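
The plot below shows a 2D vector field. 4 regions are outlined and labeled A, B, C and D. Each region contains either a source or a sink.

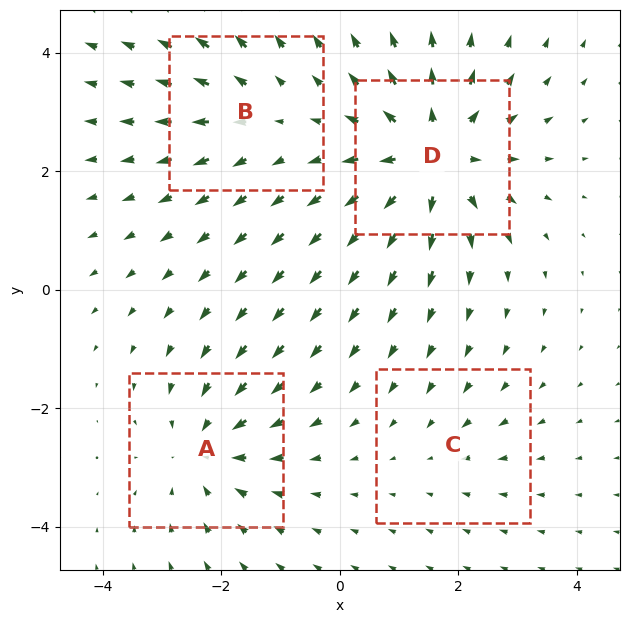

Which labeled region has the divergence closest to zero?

C

Divergence at each region's feature centre — A: about -4, B: about +3, C: about -2, D: about +7. Region C is closest to zero.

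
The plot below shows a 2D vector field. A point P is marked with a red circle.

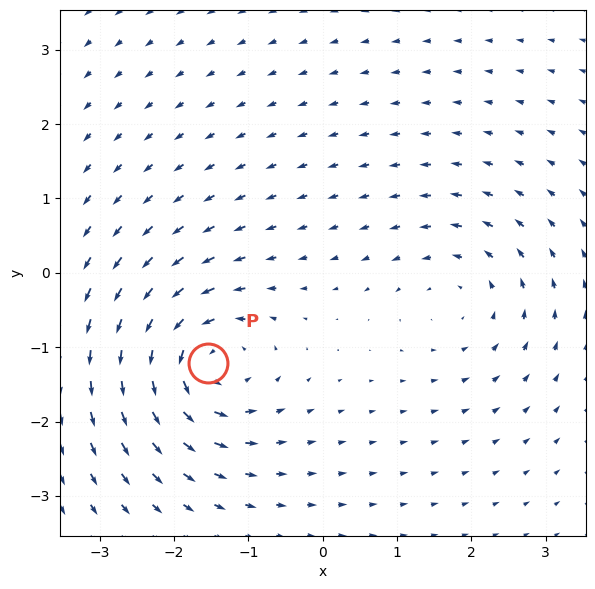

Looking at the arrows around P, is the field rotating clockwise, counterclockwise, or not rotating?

counterclockwise

Near P at (-1.5, -1.2) the arrows circulate counterclockwise. The curl (z-component) there is about +7; positive curl means counterclockwise rotation.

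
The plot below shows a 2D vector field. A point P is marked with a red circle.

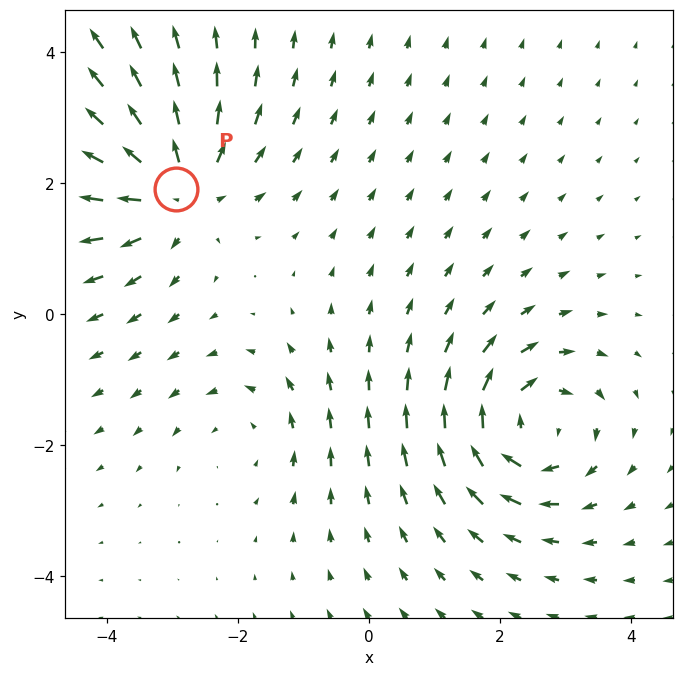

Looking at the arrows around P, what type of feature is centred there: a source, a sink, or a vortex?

At P (-2.9, 1.9) the arrows spread outward. Divergence about +5, curl ≈0 — positive divergence with near-zero curl is a source.

source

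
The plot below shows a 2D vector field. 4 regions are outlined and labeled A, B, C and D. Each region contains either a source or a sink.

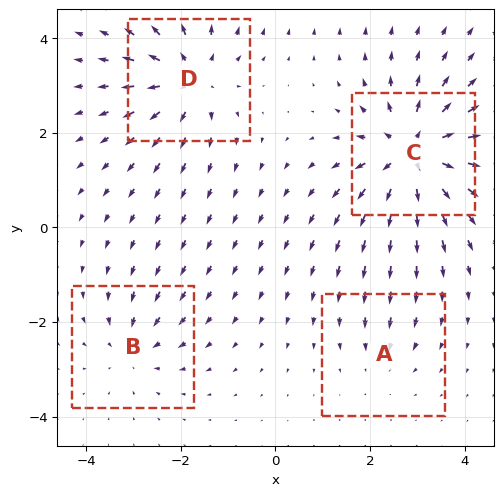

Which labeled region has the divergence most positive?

Divergence at each region's feature centre — A: about -2, B: about -4, C: about +7, D: about +5. Region C is most positive.

C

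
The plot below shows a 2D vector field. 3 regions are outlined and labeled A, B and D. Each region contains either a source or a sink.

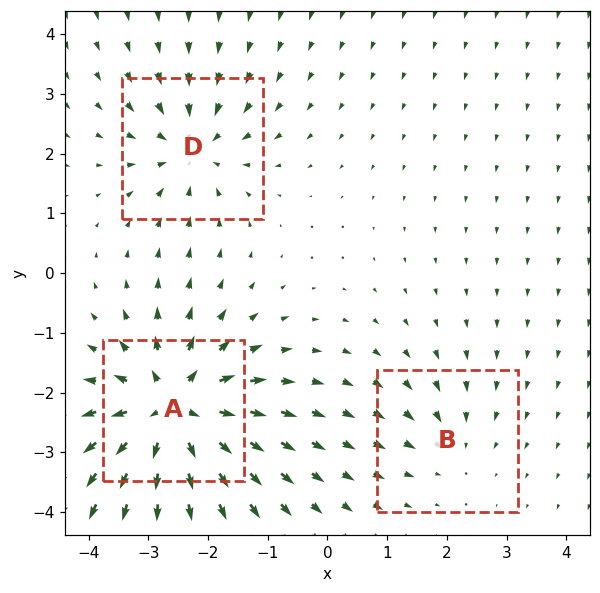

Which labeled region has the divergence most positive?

Divergence at each region's feature centre — A: about +6, B: about -2, D: about -4. Region A is most positive.

A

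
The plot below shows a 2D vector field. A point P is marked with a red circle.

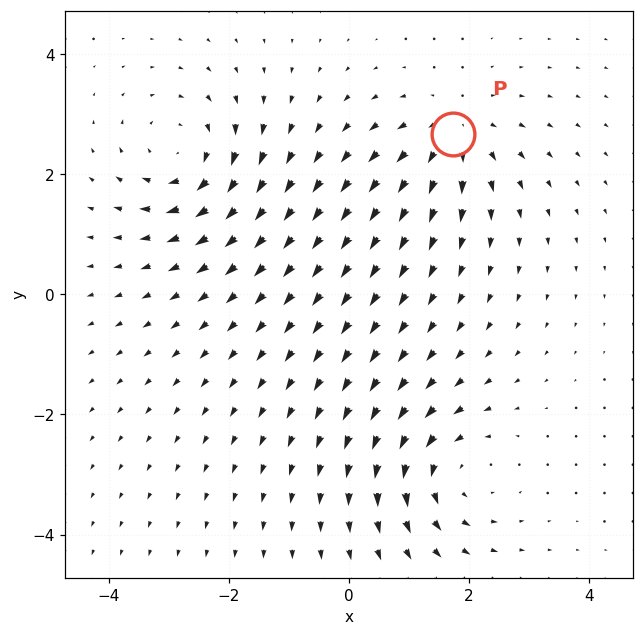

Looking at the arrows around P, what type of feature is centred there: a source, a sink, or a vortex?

source

At P (1.7, 2.7) the arrows spread outward. Divergence about +4, curl ≈0 — positive divergence with near-zero curl is a source.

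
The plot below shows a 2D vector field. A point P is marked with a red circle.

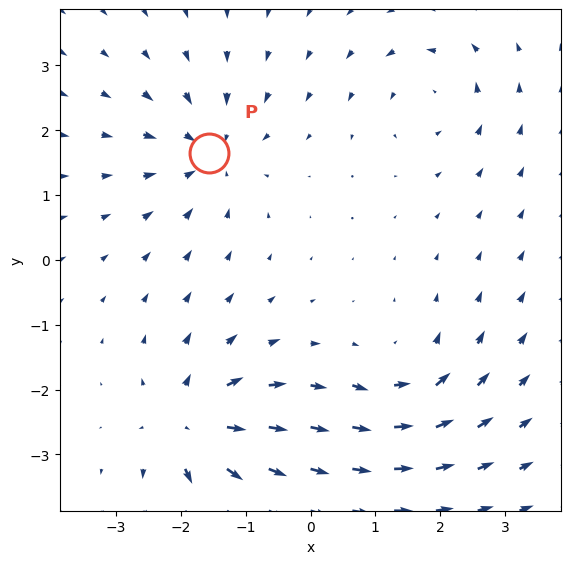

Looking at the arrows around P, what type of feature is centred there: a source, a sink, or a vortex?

sink

At P (-1.6, 1.7) the arrows converge inward. Divergence about -4, curl ≈0 — negative divergence with near-zero curl is a sink.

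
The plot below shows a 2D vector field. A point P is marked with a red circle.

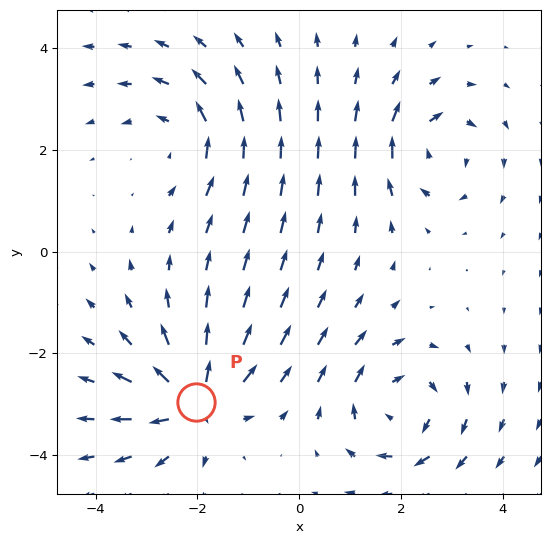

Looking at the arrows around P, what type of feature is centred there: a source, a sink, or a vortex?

At P (-2.0, -3.0) the arrows spread outward. Divergence about +6, curl ≈0 — positive divergence with near-zero curl is a source.

source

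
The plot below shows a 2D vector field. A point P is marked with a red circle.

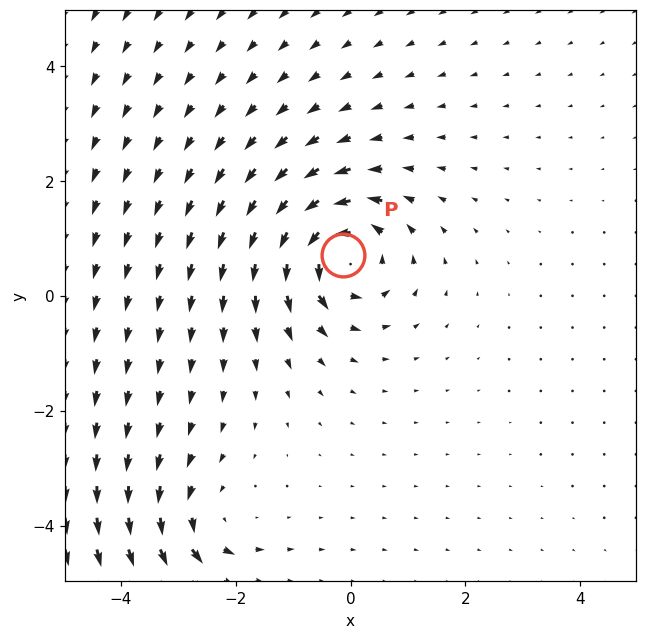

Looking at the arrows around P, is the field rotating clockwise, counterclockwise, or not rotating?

Near P at (-0.1, 0.7) the arrows circulate counterclockwise. The curl (z-component) there is about +7; positive curl means counterclockwise rotation.

counterclockwise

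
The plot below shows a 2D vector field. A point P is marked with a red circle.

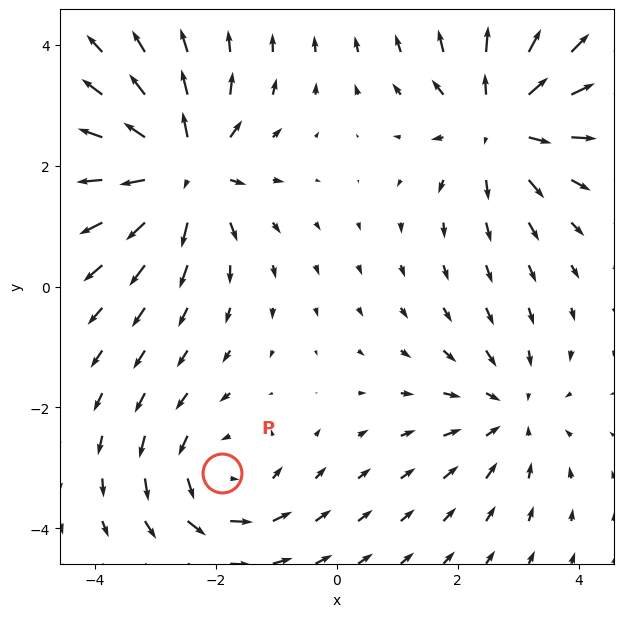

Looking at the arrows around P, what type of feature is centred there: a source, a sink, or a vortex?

vortex

At P (-1.9, -3.1) the arrows circulate counterclockwise. Divergence ≈0, curl about +3 — near-zero divergence with nonzero curl is a vortex.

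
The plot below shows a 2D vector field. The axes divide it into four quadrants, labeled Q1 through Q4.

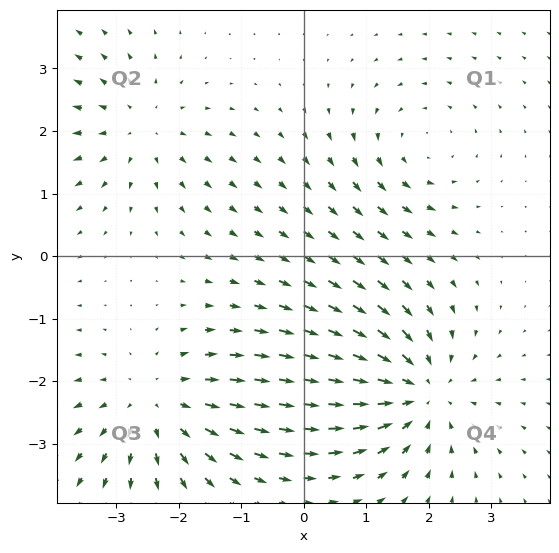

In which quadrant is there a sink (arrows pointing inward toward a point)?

The sink sits at approximately (1.8, -2.2), which lies in quadrant Q4. The divergence there is about -5, negative as expected for a sink.

Q4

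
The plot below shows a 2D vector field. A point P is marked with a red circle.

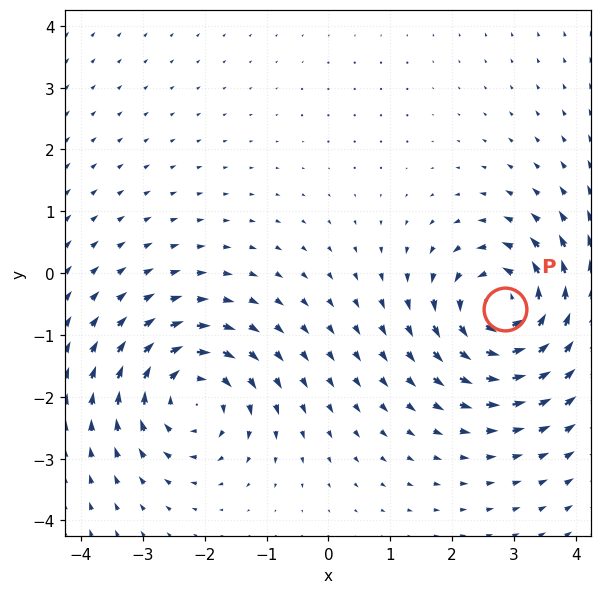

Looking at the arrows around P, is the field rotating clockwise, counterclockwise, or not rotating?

counterclockwise

Near P at (2.8, -0.6) the arrows circulate counterclockwise. The curl (z-component) there is about +5; positive curl means counterclockwise rotation.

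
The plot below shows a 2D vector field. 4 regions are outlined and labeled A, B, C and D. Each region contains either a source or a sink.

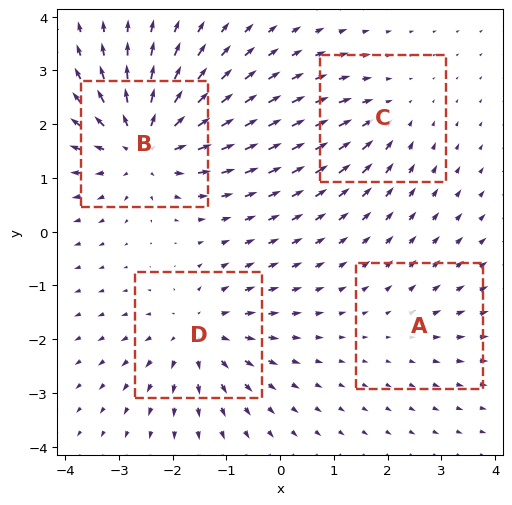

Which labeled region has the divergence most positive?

B

Divergence at each region's feature centre — A: about +2, B: about +7, C: about -3, D: about +5. Region B is most positive.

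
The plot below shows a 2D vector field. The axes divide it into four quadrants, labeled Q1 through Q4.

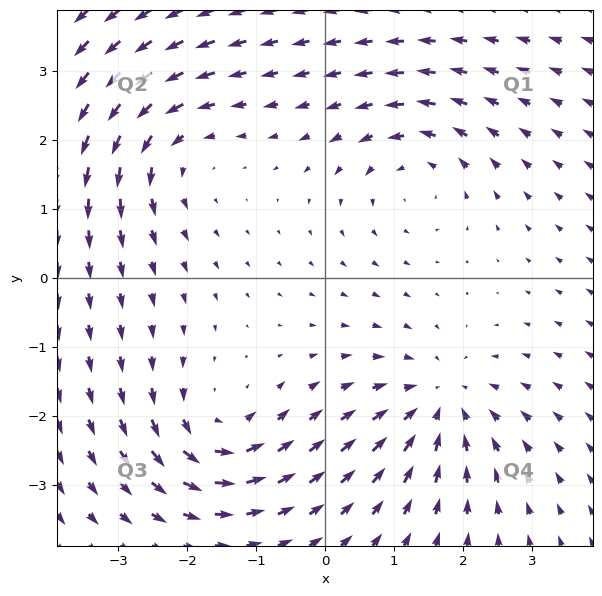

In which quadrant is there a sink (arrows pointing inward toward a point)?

Q4

The sink sits at approximately (1.7, -1.8), which lies in quadrant Q4. The divergence there is about -4, negative as expected for a sink.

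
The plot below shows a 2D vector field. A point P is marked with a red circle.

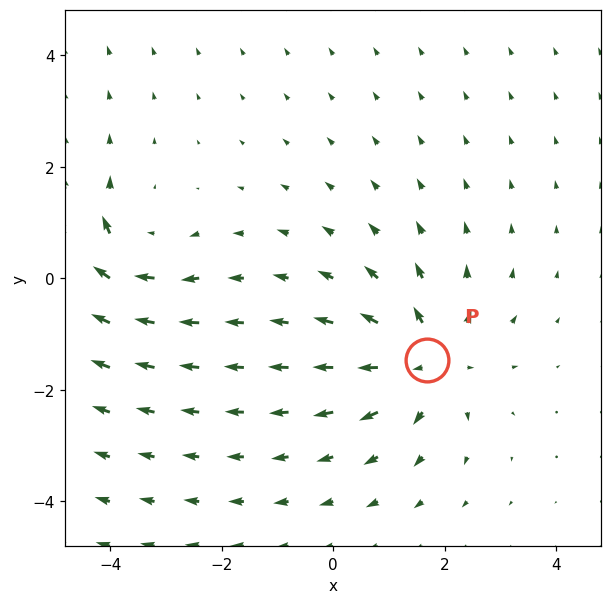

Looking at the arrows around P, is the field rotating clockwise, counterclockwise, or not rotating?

not rotating

Near P at (1.7, -1.5) the arrows show no circulation. The curl there is ≈0.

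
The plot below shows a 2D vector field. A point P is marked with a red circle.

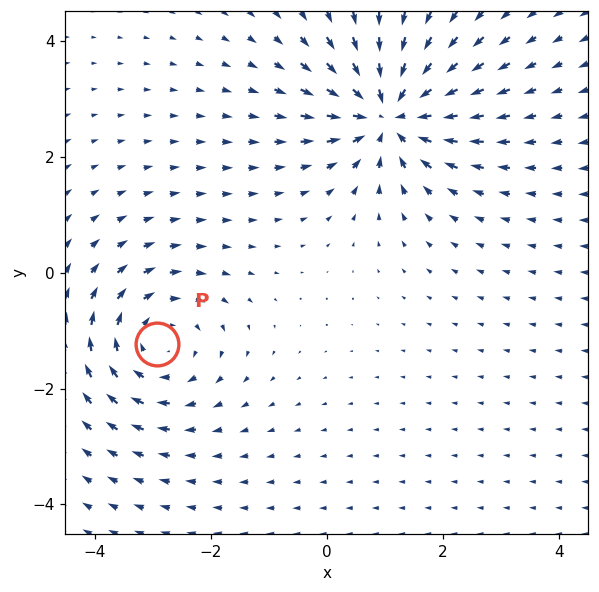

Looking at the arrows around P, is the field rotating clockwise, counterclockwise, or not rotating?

Near P at (-2.9, -1.2) the arrows circulate clockwise. The curl (z-component) there is about -2; negative curl means clockwise rotation.

clockwise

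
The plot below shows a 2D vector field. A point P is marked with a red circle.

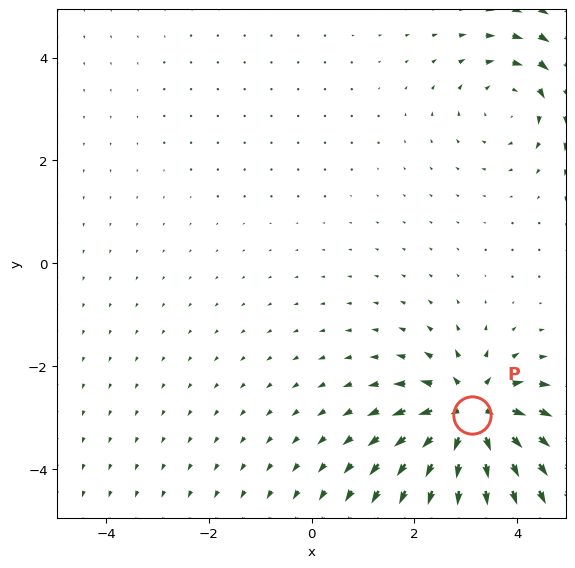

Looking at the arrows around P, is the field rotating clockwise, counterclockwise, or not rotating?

not rotating

Near P at (3.1, -3.0) the arrows show no circulation. The curl there is ≈0.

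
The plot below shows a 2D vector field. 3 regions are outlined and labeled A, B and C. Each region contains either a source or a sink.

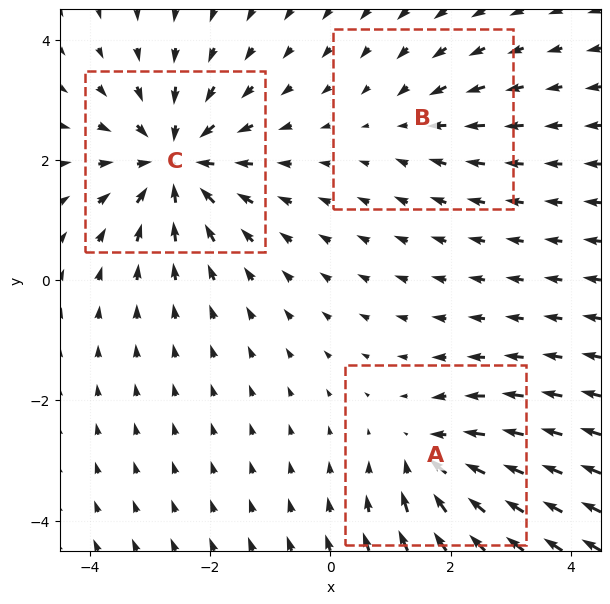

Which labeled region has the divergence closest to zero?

B

Divergence at each region's feature centre — A: about -3, B: about -2, C: about -5. Region B is closest to zero.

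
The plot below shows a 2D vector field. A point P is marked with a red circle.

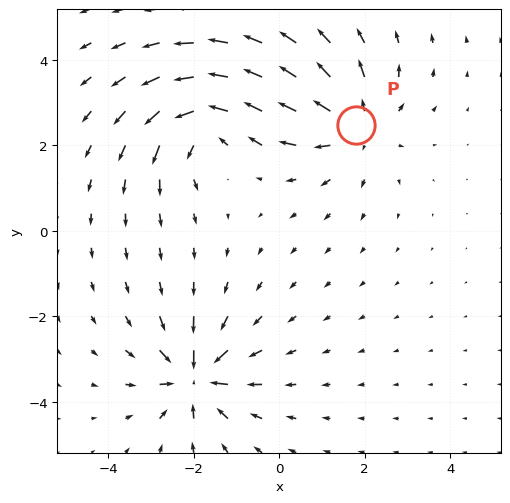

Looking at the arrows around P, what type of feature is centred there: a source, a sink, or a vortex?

source

At P (1.8, 2.5) the arrows spread outward. Divergence about +5, curl ≈0 — positive divergence with near-zero curl is a source.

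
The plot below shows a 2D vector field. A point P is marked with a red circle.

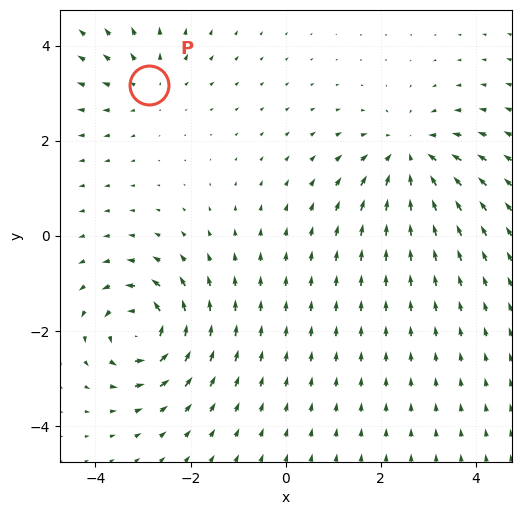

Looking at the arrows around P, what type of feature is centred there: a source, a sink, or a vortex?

source

At P (-2.9, 3.2) the arrows spread outward. Divergence about +3, curl ≈0 — positive divergence with near-zero curl is a source.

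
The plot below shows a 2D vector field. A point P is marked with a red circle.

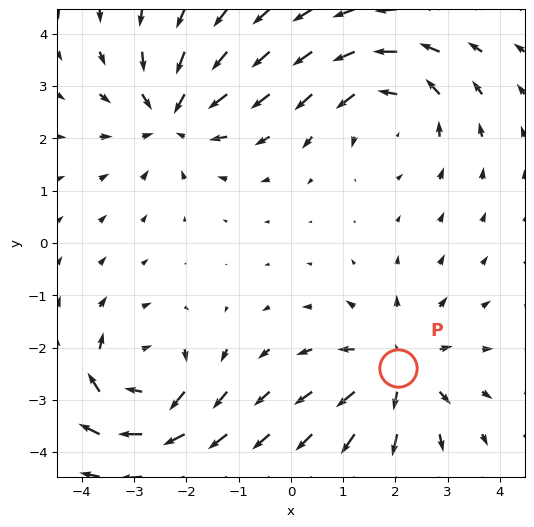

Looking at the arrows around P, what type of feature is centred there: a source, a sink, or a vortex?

source

At P (2.0, -2.4) the arrows spread outward. Divergence about +4, curl ≈0 — positive divergence with near-zero curl is a source.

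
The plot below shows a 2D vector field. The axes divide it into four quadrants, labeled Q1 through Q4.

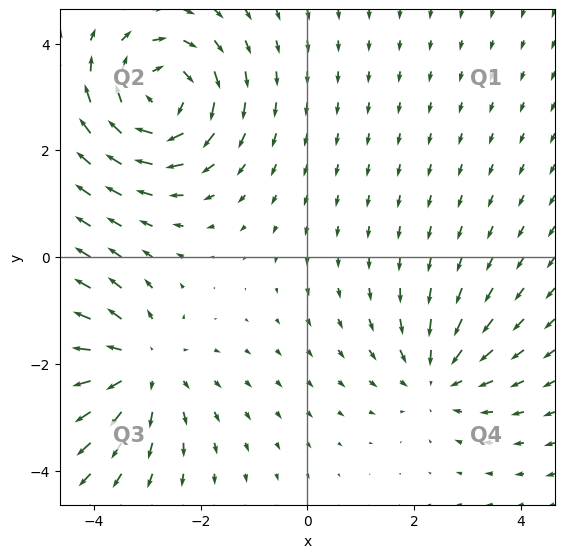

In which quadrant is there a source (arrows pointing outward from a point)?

The source sits at approximately (-3.2, -2.0), which lies in quadrant Q3. The divergence there is about +3, positive as expected for a source.

Q3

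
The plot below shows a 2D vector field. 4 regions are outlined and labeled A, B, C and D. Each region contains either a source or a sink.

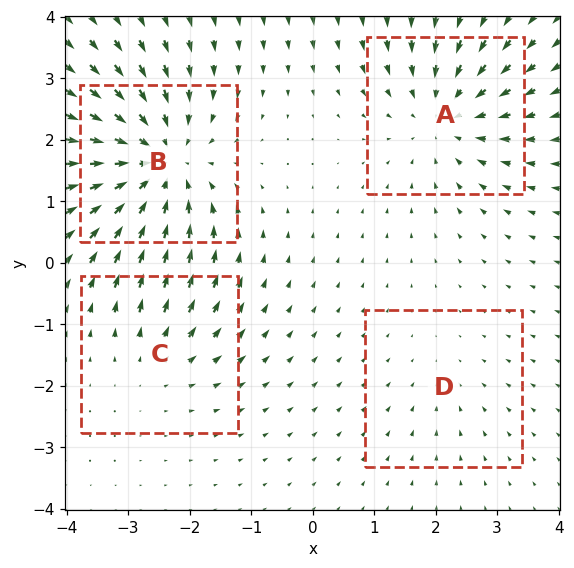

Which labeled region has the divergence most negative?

Divergence at each region's feature centre — A: about -5, B: about -6, C: about +3, D: about -2. Region B is most negative.

B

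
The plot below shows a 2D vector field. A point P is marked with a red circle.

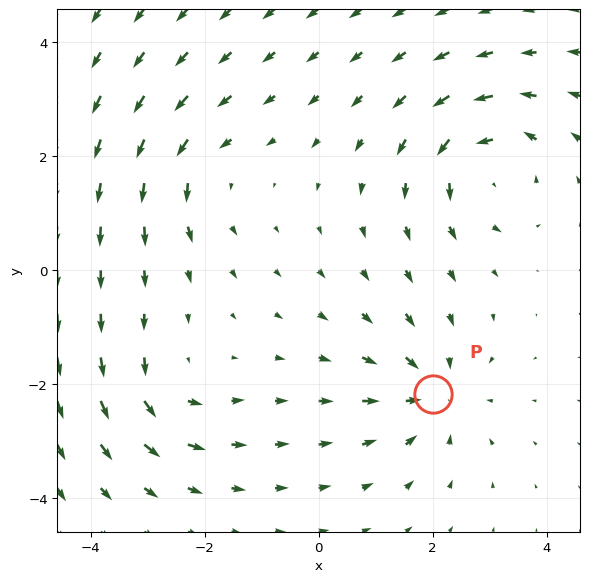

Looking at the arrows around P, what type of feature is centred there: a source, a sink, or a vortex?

At P (2.0, -2.2) the arrows converge inward. Divergence about -4, curl ≈0 — negative divergence with near-zero curl is a sink.

sink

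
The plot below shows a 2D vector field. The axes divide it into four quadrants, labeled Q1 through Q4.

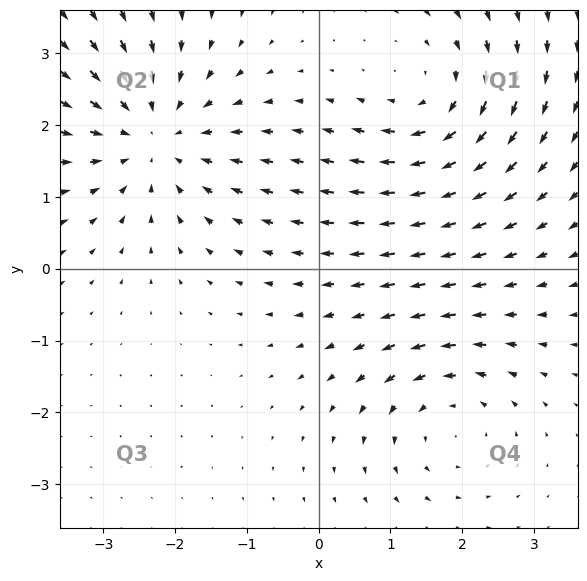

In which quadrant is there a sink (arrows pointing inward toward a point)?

The sink sits at approximately (-2.3, 1.8), which lies in quadrant Q2. The divergence there is about -4, negative as expected for a sink.

Q2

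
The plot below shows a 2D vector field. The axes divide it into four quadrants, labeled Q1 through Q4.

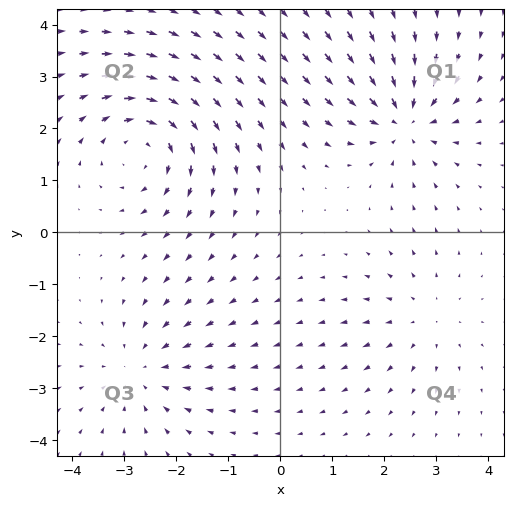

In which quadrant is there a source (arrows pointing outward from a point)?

The source sits at approximately (2.8, -1.6), which lies in quadrant Q4. The divergence there is about +2, positive as expected for a source.

Q4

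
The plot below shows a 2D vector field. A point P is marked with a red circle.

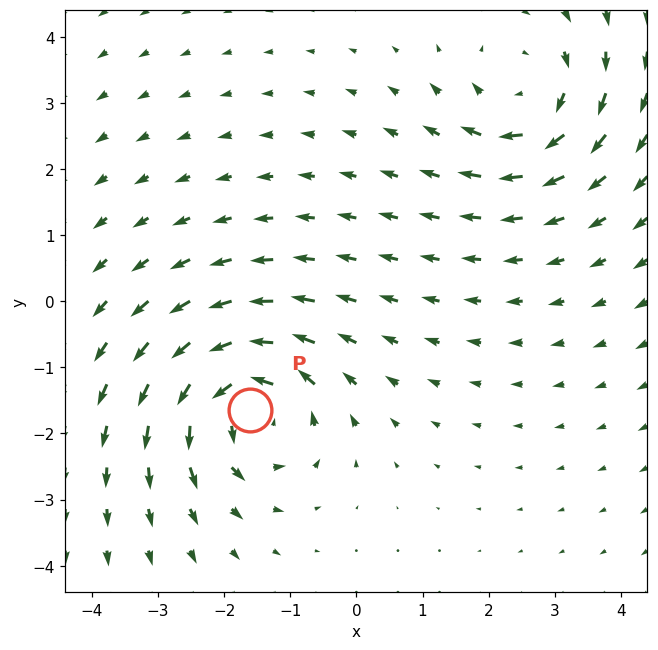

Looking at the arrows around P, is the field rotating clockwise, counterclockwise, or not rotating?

Near P at (-1.6, -1.6) the arrows circulate counterclockwise. The curl (z-component) there is about +4; positive curl means counterclockwise rotation.

counterclockwise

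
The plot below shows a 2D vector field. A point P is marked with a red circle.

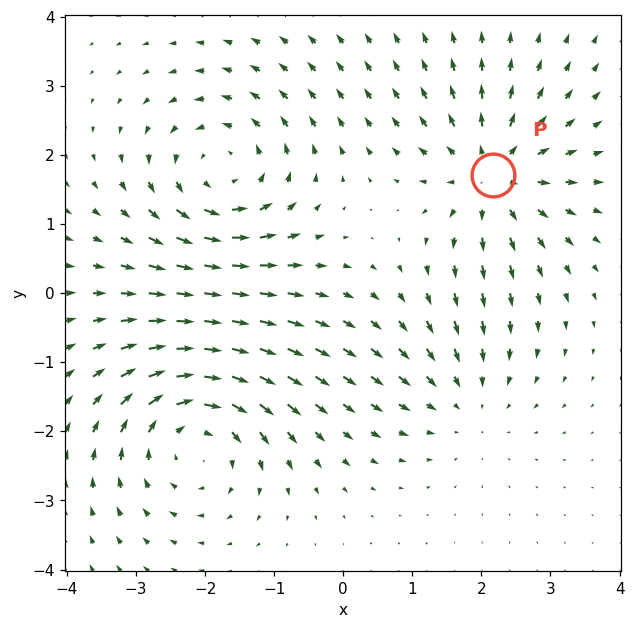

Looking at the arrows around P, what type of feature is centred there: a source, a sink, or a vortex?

At P (2.2, 1.7) the arrows spread outward. Divergence about +5, curl ≈0 — positive divergence with near-zero curl is a source.

source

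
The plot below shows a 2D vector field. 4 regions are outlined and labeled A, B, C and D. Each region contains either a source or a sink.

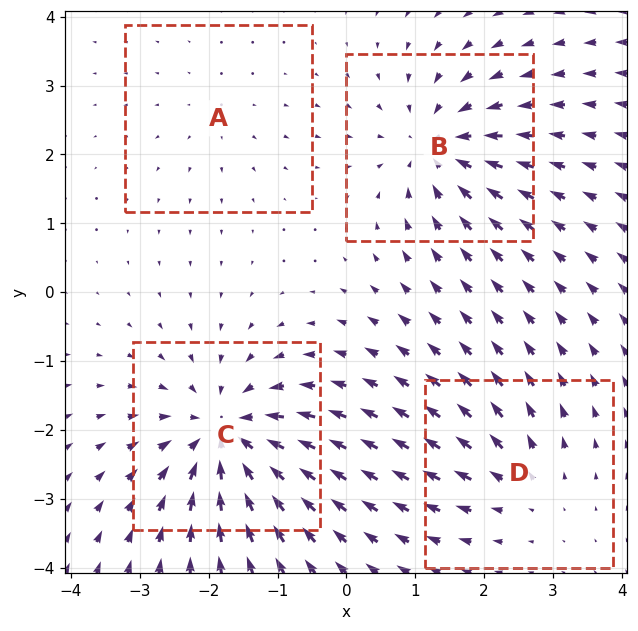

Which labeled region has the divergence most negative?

C

Divergence at each region's feature centre — A: about +2, B: about -6, C: about -7, D: about +4. Region C is most negative.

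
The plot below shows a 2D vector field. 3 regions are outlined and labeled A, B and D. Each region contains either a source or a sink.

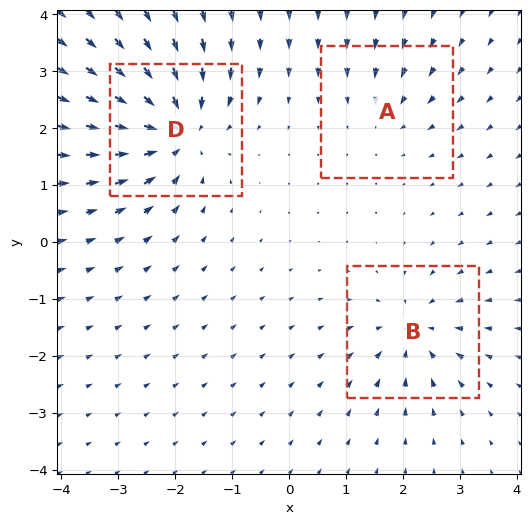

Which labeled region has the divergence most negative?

Divergence at each region's feature centre — A: about -2, B: about -4, D: about -6. Region D is most negative.

D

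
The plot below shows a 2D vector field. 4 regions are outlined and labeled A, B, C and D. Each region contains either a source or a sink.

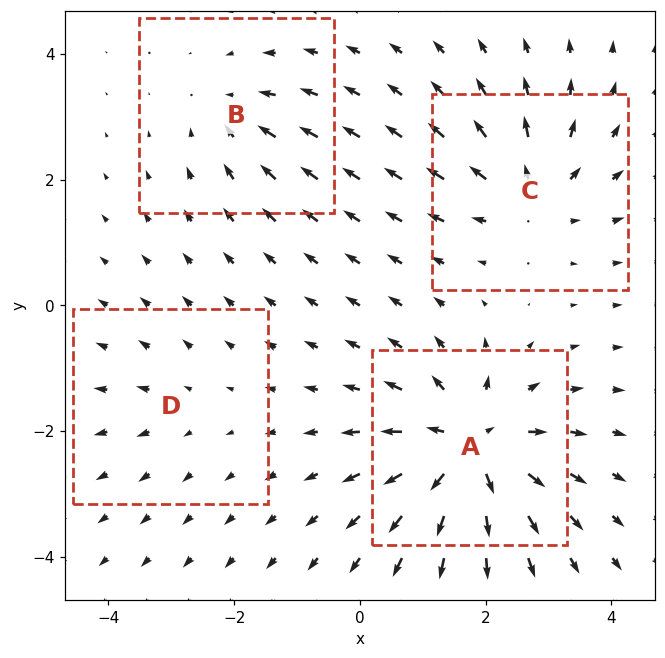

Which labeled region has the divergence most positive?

Divergence at each region's feature centre — A: about +9, B: about -4, C: about +5, D: about +2. Region A is most positive.

A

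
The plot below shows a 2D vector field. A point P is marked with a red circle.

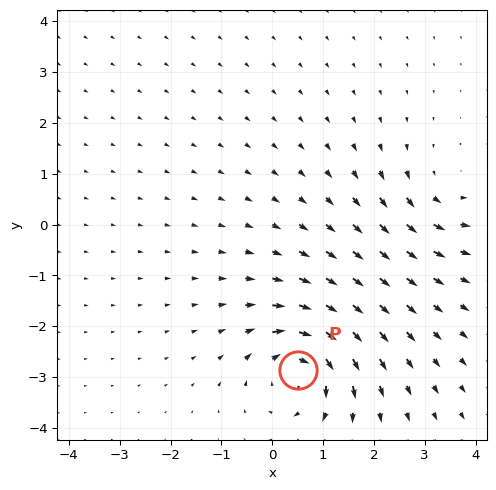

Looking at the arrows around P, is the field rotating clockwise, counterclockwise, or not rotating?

clockwise

Near P at (0.5, -2.9) the arrows circulate clockwise. The curl (z-component) there is about -6; negative curl means clockwise rotation.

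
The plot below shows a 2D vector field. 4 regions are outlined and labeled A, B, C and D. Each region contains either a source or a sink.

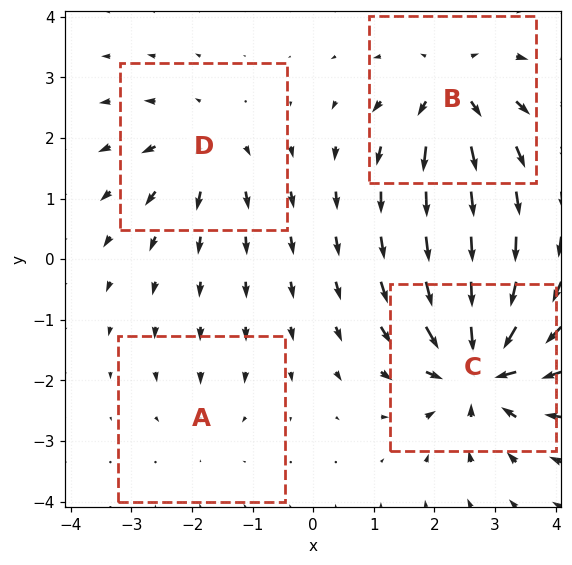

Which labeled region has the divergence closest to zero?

A

Divergence at each region's feature centre — A: about -2, B: about +6, C: about -9, D: about +4. Region A is closest to zero.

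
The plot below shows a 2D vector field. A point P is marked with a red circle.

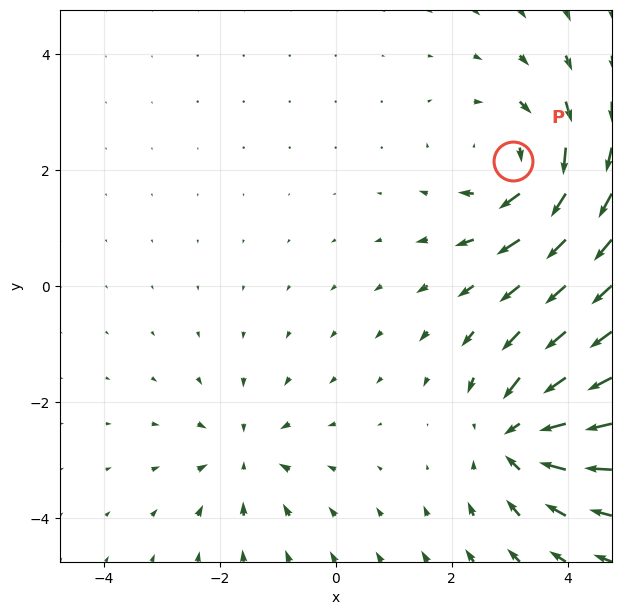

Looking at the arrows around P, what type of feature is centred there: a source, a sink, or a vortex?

vortex

At P (3.0, 2.1) the arrows circulate clockwise. Divergence ≈0, curl about -5 — near-zero divergence with nonzero curl is a vortex.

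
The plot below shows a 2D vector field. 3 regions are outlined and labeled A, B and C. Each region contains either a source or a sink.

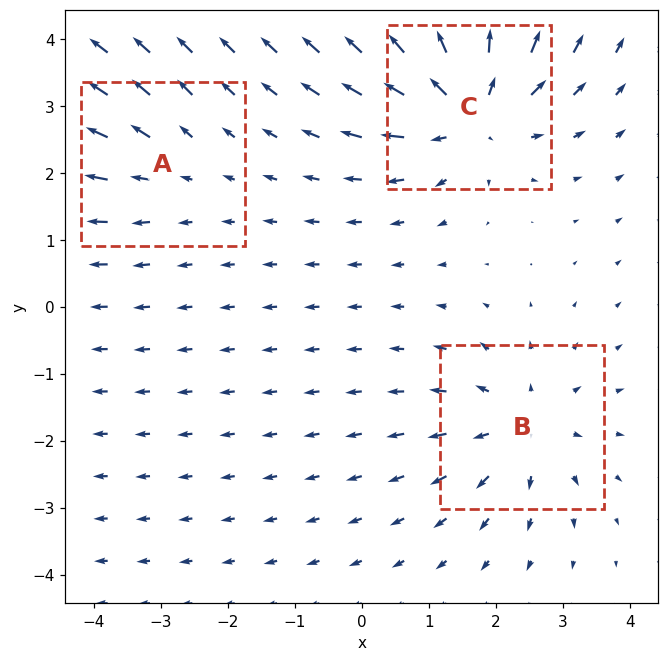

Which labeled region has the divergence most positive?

C

Divergence at each region's feature centre — A: about +2, B: about +4, C: about +6. Region C is most positive.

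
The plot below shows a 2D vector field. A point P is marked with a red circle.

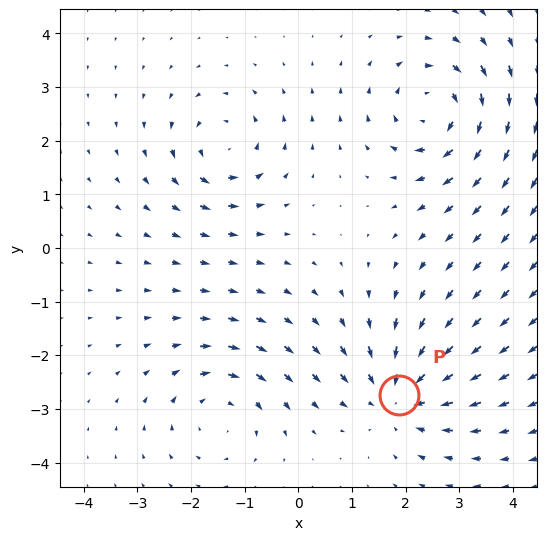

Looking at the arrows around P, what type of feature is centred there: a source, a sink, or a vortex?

sink

At P (1.9, -2.7) the arrows converge inward. Divergence about -4, curl ≈0 — negative divergence with near-zero curl is a sink.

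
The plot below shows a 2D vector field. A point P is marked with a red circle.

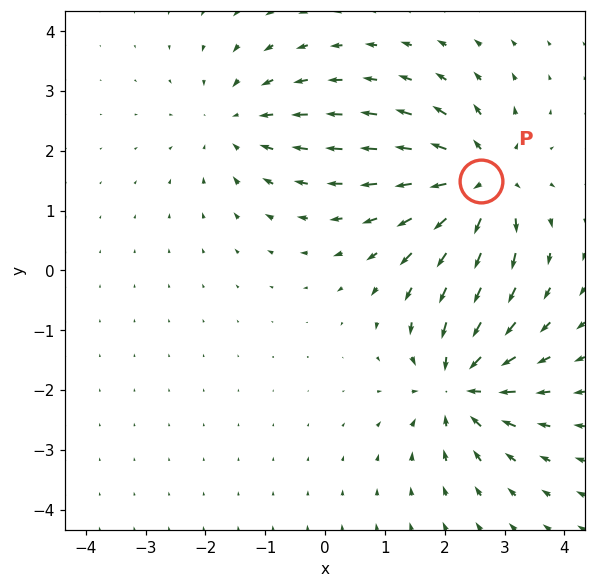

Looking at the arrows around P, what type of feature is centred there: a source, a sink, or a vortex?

At P (2.6, 1.5) the arrows spread outward. Divergence about +5, curl ≈0 — positive divergence with near-zero curl is a source.

source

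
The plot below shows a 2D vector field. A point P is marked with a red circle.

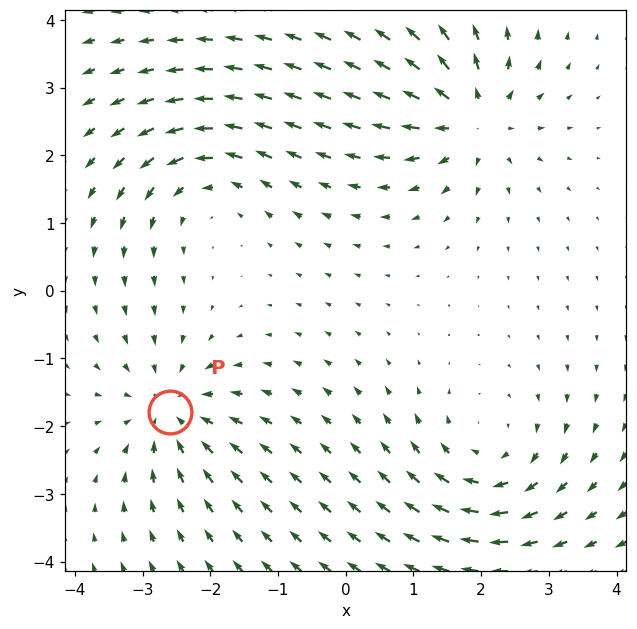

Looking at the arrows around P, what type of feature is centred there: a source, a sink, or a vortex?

sink

At P (-2.6, -1.8) the arrows converge inward. Divergence about -4, curl ≈0 — negative divergence with near-zero curl is a sink.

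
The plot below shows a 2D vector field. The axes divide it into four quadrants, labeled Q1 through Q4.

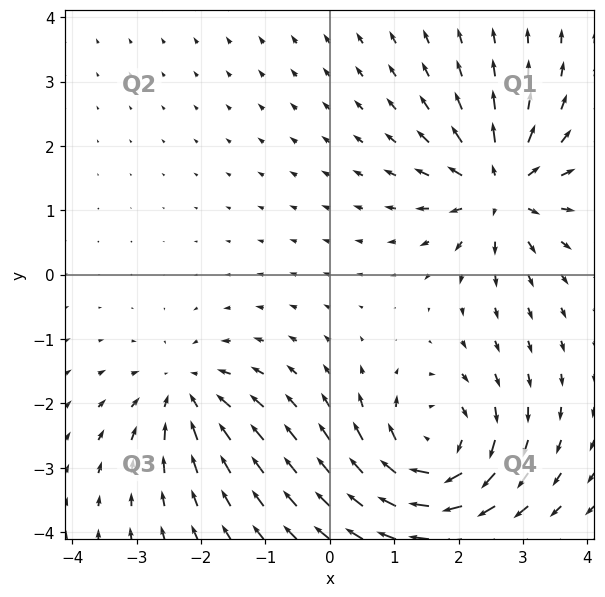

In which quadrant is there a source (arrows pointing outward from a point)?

The source sits at approximately (2.6, 1.3), which lies in quadrant Q1. The divergence there is about +5, positive as expected for a source.

Q1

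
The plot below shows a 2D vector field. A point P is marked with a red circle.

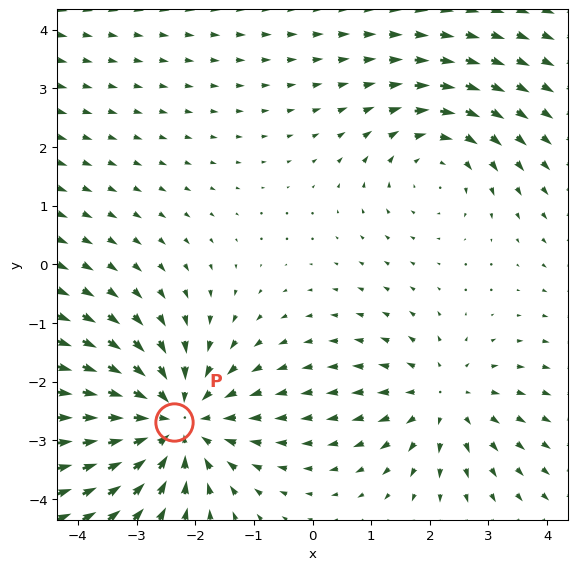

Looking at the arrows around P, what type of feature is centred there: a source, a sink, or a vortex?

sink

At P (-2.4, -2.7) the arrows converge inward. Divergence about -4, curl ≈0 — negative divergence with near-zero curl is a sink.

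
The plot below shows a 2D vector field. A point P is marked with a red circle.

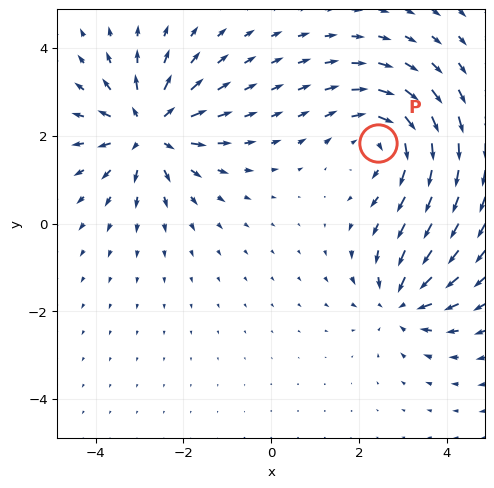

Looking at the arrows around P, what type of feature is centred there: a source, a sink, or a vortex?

vortex

At P (2.4, 1.8) the arrows circulate clockwise. Divergence ≈0, curl about -4 — near-zero divergence with nonzero curl is a vortex.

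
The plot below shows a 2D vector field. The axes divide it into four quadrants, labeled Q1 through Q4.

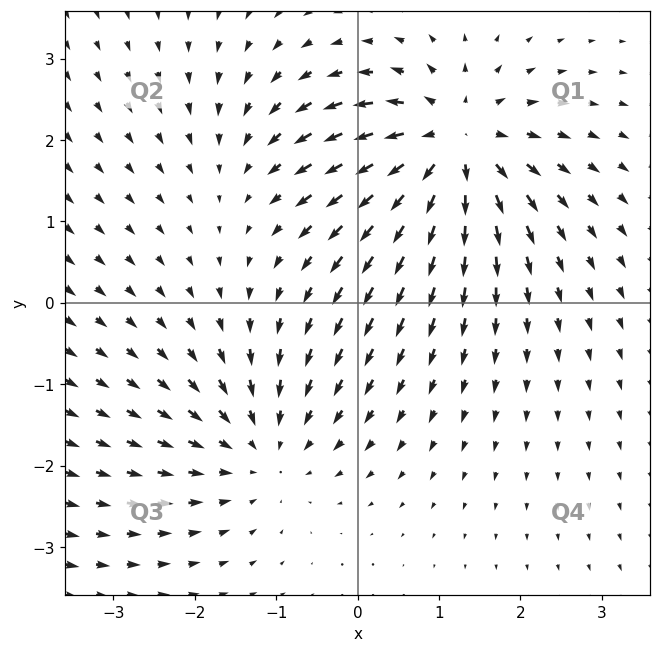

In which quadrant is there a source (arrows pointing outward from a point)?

Q1

The source sits at approximately (1.2, 1.9), which lies in quadrant Q1. The divergence there is about +6, positive as expected for a source.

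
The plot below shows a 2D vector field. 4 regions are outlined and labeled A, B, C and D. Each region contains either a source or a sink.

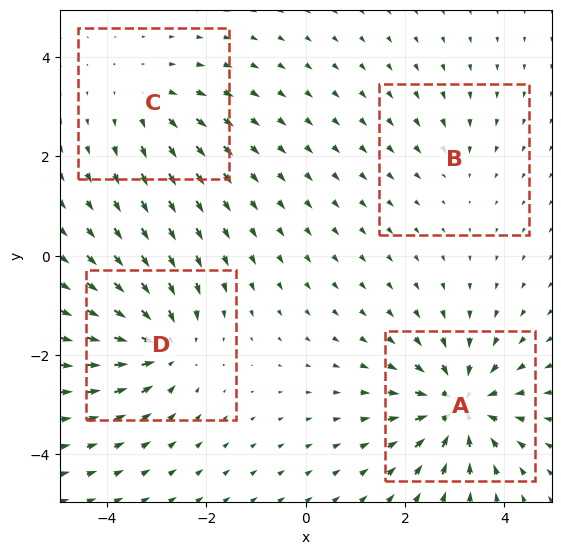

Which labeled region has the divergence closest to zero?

Divergence at each region's feature centre — A: about -7, B: about -2, C: about +3, D: about -5. Region B is closest to zero.

B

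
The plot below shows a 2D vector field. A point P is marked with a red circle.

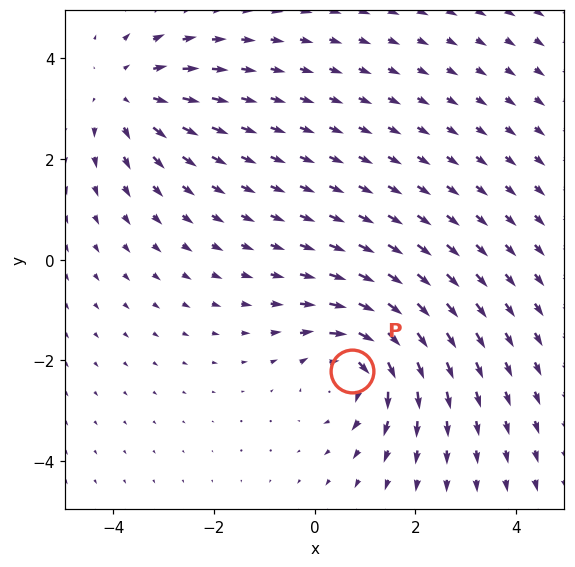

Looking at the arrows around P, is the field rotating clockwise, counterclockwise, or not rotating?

Near P at (0.7, -2.2) the arrows circulate clockwise. The curl (z-component) there is about -4; negative curl means clockwise rotation.

clockwise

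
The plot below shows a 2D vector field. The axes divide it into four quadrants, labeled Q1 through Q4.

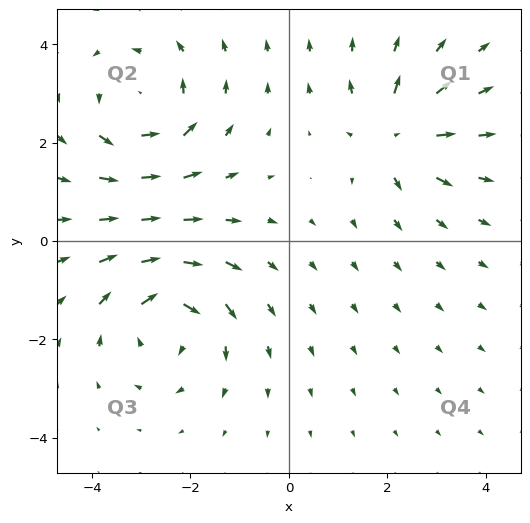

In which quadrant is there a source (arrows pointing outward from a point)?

Q1

The source sits at approximately (2.2, 2.1), which lies in quadrant Q1. The divergence there is about +4, positive as expected for a source.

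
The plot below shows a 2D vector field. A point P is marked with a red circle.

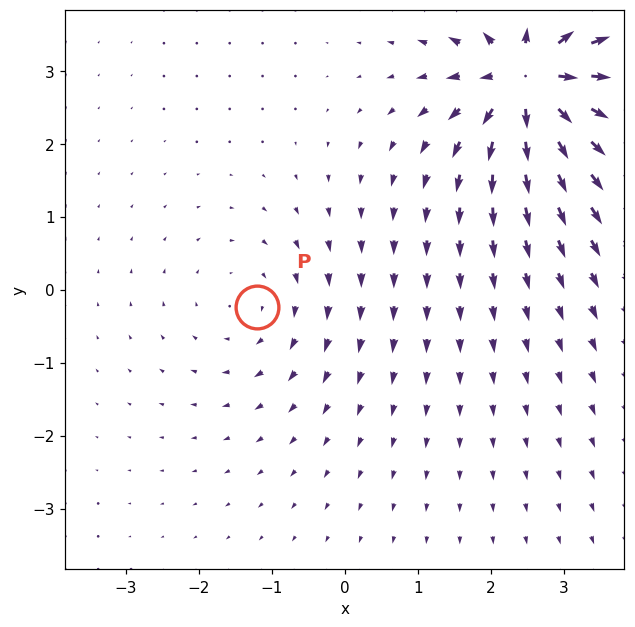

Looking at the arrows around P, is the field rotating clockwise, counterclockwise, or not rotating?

clockwise

Near P at (-1.2, -0.2) the arrows circulate clockwise. The curl (z-component) there is about -2; negative curl means clockwise rotation.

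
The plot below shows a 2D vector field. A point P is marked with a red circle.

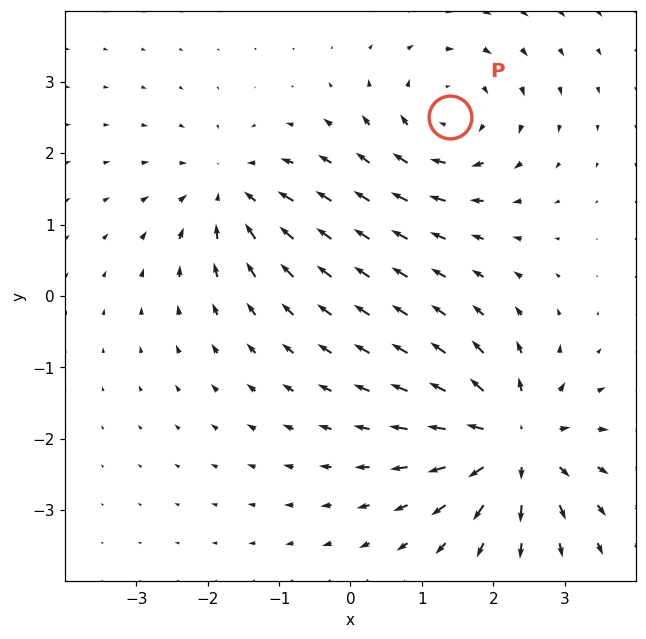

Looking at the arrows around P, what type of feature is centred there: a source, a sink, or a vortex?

At P (1.4, 2.5) the arrows circulate clockwise. Divergence ≈0, curl about -4 — near-zero divergence with nonzero curl is a vortex.

vortex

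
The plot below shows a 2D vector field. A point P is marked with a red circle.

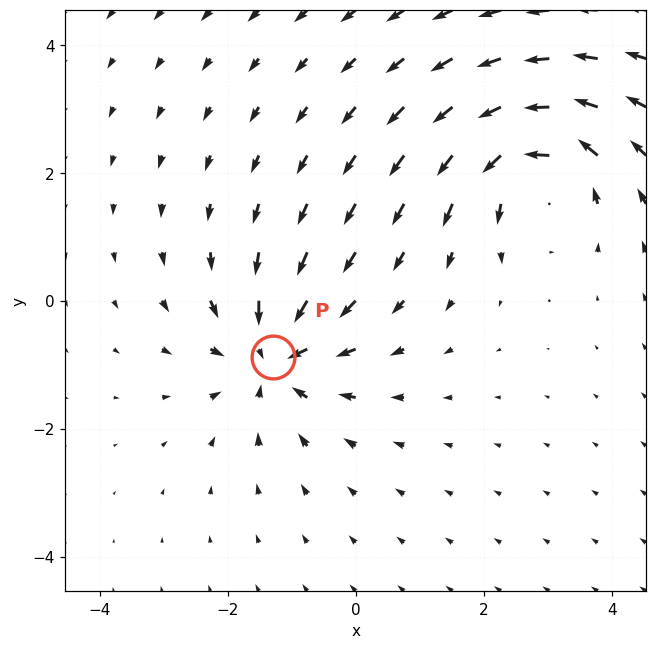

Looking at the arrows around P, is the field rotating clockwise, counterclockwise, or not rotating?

not rotating

Near P at (-1.3, -0.9) the arrows show no circulation. The curl there is ≈0.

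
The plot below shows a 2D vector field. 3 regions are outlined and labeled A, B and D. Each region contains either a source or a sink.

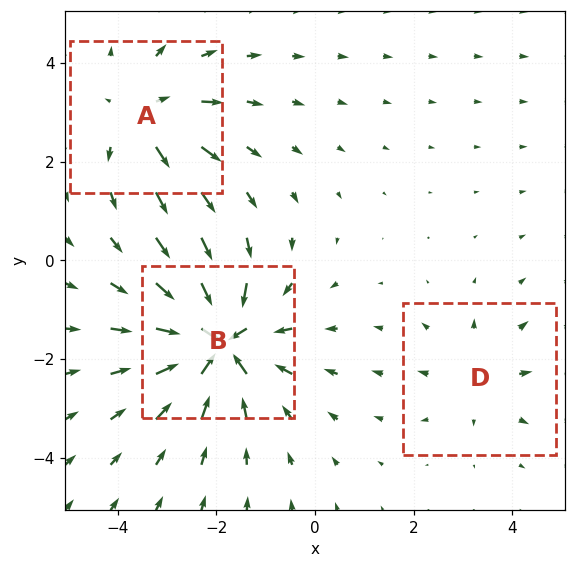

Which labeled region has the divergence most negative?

B

Divergence at each region's feature centre — A: about +3, B: about -6, D: about +2. Region B is most negative.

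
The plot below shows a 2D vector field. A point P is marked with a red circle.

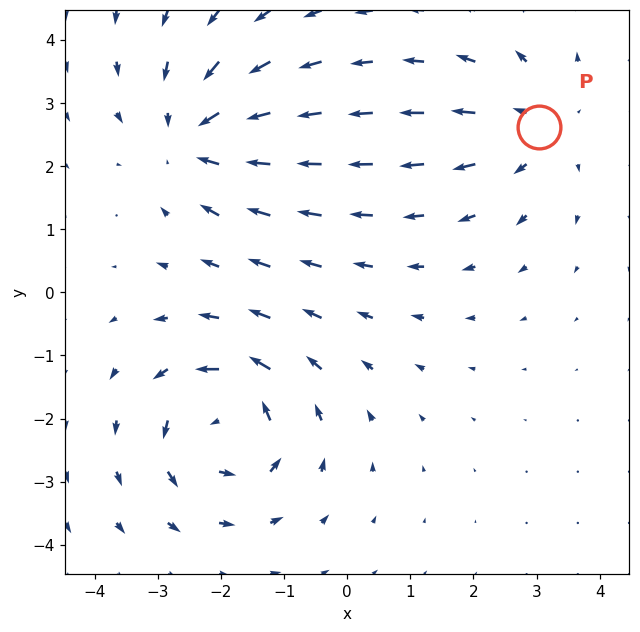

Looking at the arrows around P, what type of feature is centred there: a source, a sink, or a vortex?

At P (3.0, 2.6) the arrows spread outward. Divergence about +3, curl ≈0 — positive divergence with near-zero curl is a source.

source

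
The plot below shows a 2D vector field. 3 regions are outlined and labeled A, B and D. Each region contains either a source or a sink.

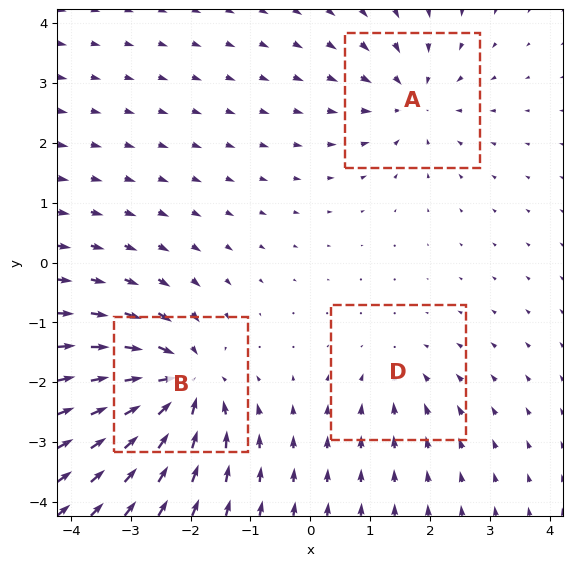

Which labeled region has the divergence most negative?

Divergence at each region's feature centre — A: about -3, B: about -5, D: about -2. Region B is most negative.

B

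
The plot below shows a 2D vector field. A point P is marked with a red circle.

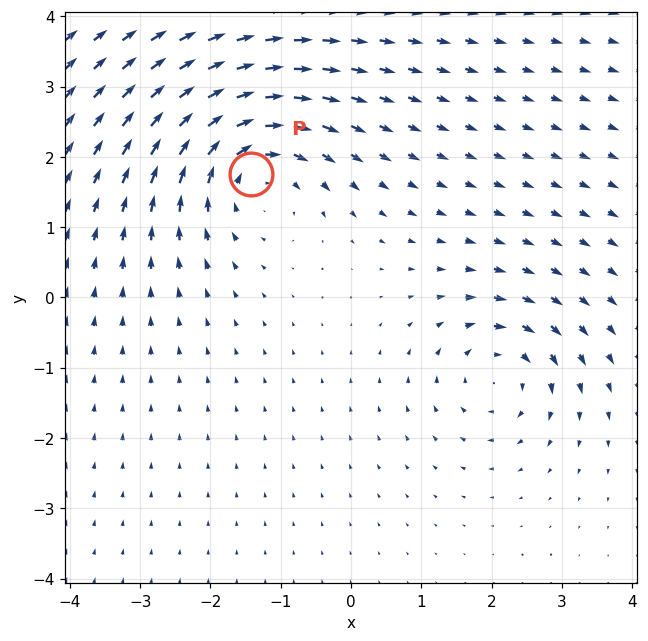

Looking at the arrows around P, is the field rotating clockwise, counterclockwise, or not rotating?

clockwise

Near P at (-1.4, 1.8) the arrows circulate clockwise. The curl (z-component) there is about -5; negative curl means clockwise rotation.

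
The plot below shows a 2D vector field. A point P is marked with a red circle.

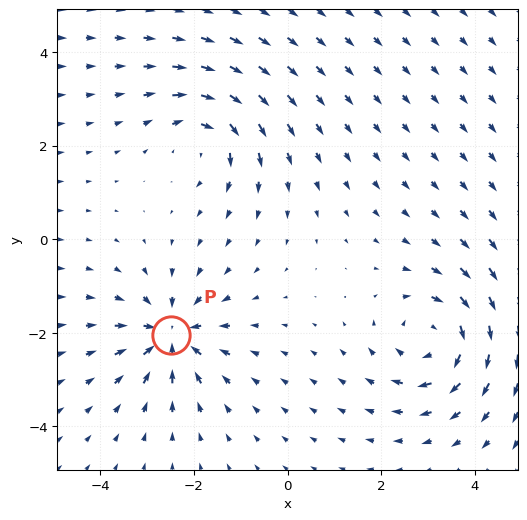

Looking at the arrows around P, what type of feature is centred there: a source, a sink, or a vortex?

At P (-2.5, -2.0) the arrows converge inward. Divergence about -4, curl ≈0 — negative divergence with near-zero curl is a sink.

sink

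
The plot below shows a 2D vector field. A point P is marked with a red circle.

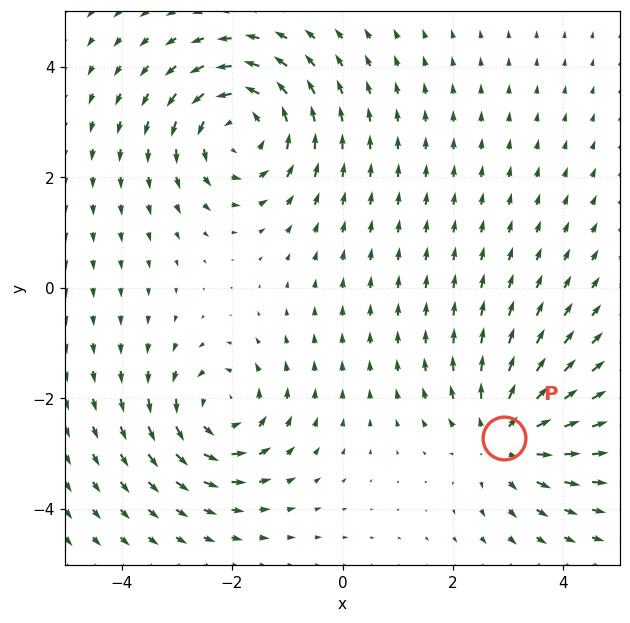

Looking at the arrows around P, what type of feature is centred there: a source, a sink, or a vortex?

At P (2.9, -2.7) the arrows spread outward. Divergence about +4, curl ≈0 — positive divergence with near-zero curl is a source.

source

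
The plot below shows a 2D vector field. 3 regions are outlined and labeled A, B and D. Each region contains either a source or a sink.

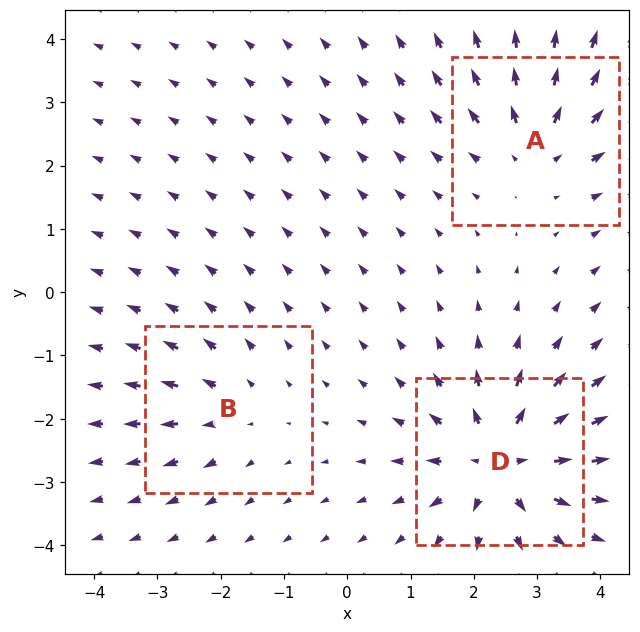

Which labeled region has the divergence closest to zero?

B

Divergence at each region's feature centre — A: about +3, B: about +2, D: about +5. Region B is closest to zero.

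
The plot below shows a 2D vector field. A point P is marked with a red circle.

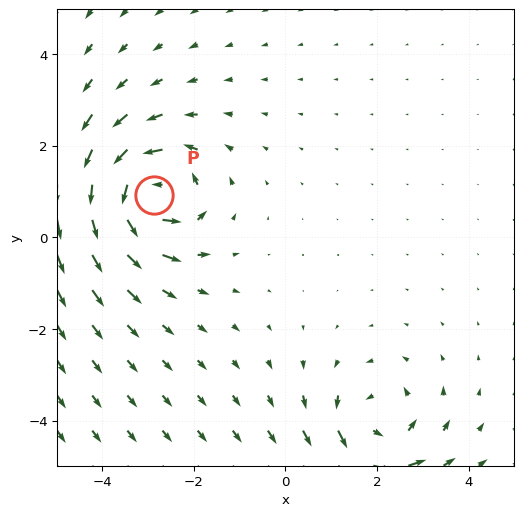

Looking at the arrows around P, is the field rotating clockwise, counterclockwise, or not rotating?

counterclockwise

Near P at (-2.9, 0.9) the arrows circulate counterclockwise. The curl (z-component) there is about +6; positive curl means counterclockwise rotation.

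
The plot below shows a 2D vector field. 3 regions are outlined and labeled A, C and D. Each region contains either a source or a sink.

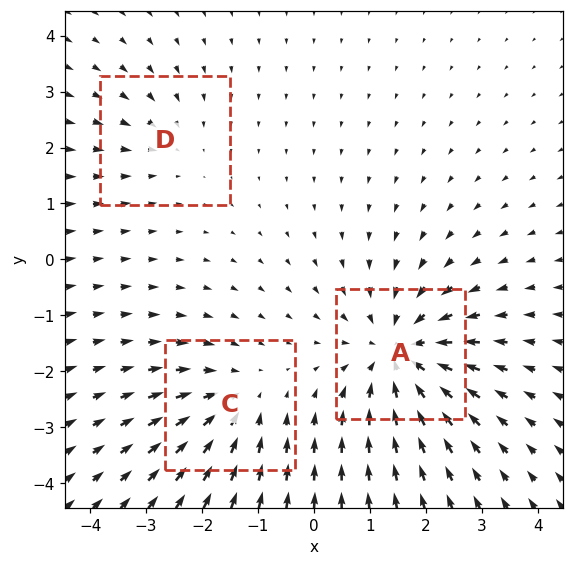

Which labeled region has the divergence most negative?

A

Divergence at each region's feature centre — A: about -5, C: about -3, D: about -2. Region A is most negative.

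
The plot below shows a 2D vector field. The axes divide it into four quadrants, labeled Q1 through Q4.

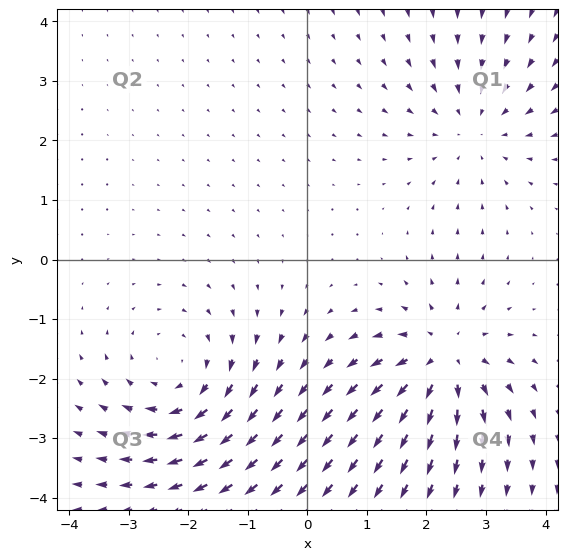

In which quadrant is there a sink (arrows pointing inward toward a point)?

The sink sits at approximately (2.8, 2.2), which lies in quadrant Q1. The divergence there is about -3, negative as expected for a sink.

Q1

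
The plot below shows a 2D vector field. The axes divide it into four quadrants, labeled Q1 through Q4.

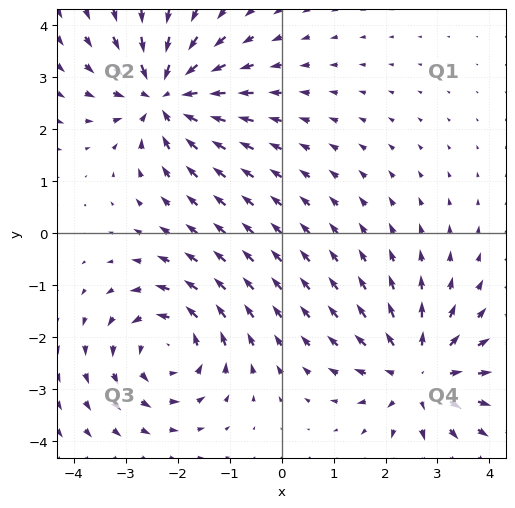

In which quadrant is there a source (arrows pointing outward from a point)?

The source sits at approximately (2.7, -2.7), which lies in quadrant Q4. The divergence there is about +4, positive as expected for a source.

Q4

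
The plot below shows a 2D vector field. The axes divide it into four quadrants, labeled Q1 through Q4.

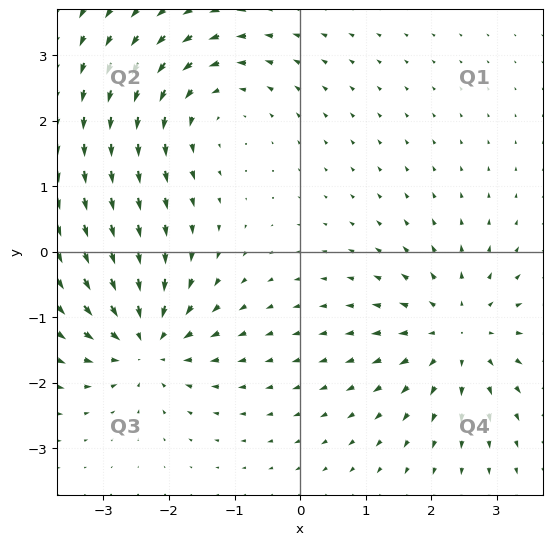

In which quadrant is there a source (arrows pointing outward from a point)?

The source sits at approximately (2.4, -1.2), which lies in quadrant Q4. The divergence there is about +4, positive as expected for a source.

Q4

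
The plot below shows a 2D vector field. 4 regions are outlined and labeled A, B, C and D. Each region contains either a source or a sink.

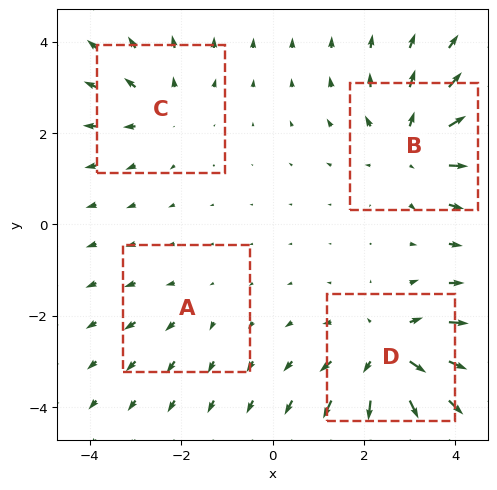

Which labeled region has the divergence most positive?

D

Divergence at each region's feature centre — A: about +2, B: about +5, C: about +3, D: about +6. Region D is most positive.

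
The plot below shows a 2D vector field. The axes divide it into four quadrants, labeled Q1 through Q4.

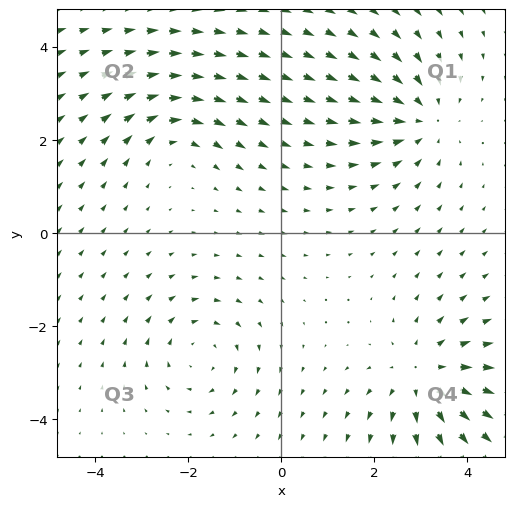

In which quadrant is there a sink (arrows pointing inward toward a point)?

The sink sits at approximately (3.0, 2.5), which lies in quadrant Q1. The divergence there is about -4, negative as expected for a sink.

Q1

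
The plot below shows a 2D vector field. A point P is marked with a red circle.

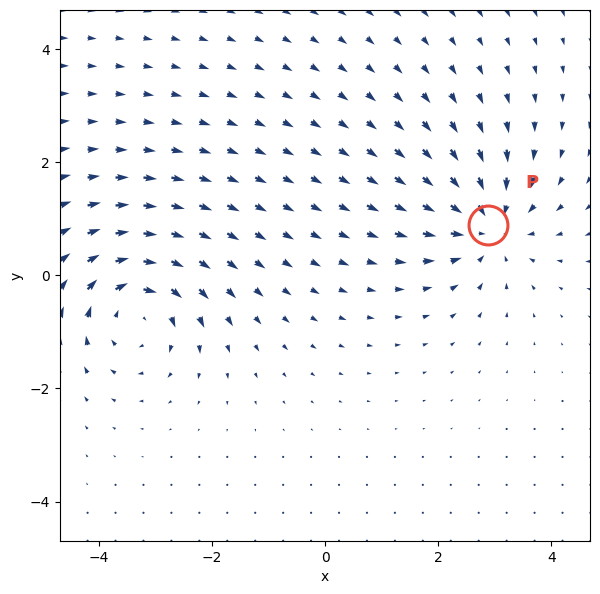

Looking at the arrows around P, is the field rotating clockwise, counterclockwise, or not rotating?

not rotating

Near P at (2.9, 0.9) the arrows show no circulation. The curl there is ≈0.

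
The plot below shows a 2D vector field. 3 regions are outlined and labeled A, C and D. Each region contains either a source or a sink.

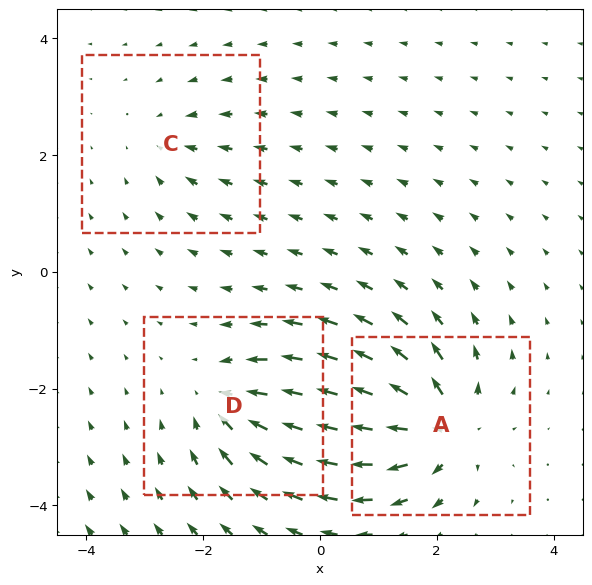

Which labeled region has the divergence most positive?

A

Divergence at each region's feature centre — A: about +6, C: about -2, D: about -4. Region A is most positive.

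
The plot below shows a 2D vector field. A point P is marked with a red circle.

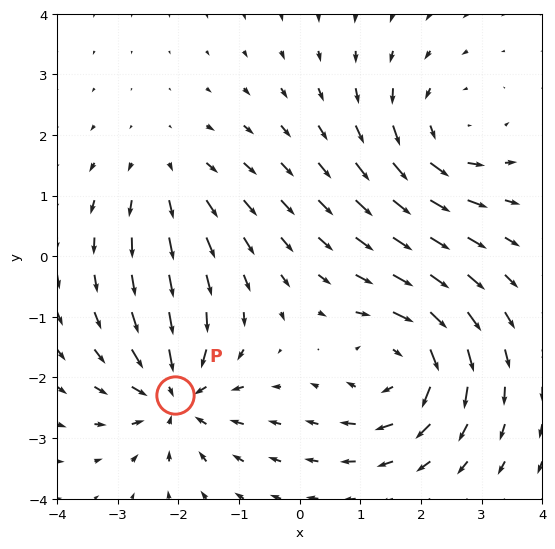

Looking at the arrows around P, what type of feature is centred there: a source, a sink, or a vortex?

sink

At P (-2.1, -2.3) the arrows converge inward. Divergence about -5, curl ≈0 — negative divergence with near-zero curl is a sink.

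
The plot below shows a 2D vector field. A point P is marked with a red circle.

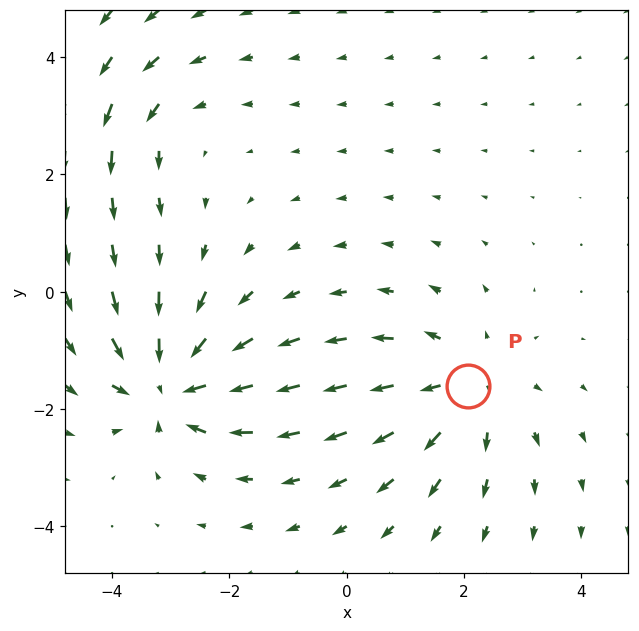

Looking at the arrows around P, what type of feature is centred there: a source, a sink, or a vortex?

At P (2.1, -1.6) the arrows spread outward. Divergence about +4, curl ≈0 — positive divergence with near-zero curl is a source.

source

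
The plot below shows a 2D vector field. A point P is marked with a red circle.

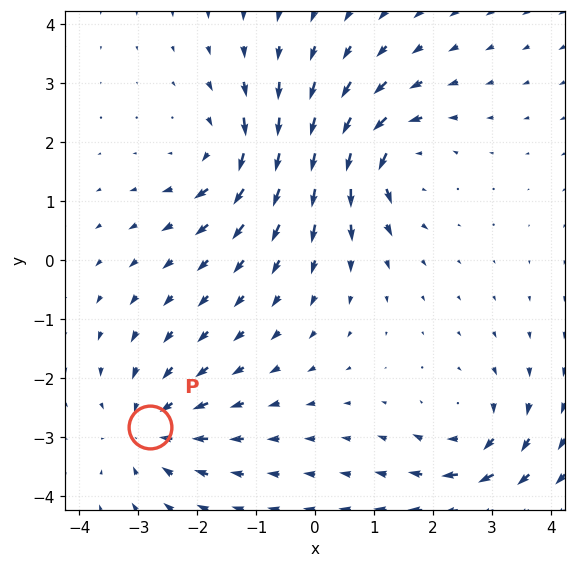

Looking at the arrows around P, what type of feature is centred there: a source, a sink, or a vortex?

sink

At P (-2.8, -2.8) the arrows converge inward. Divergence about -5, curl ≈0 — negative divergence with near-zero curl is a sink.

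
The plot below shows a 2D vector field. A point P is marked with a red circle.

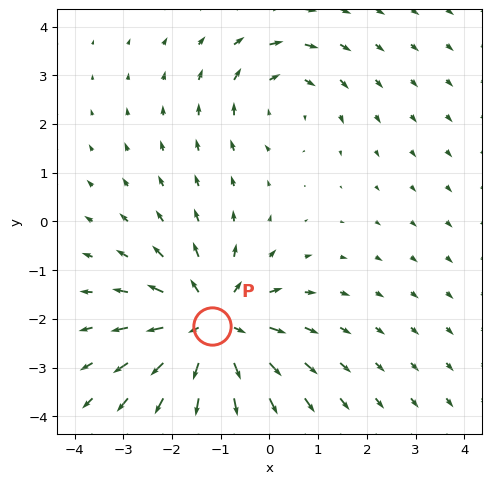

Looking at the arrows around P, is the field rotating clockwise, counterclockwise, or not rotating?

Near P at (-1.2, -2.1) the arrows show no circulation. The curl there is ≈0.

not rotating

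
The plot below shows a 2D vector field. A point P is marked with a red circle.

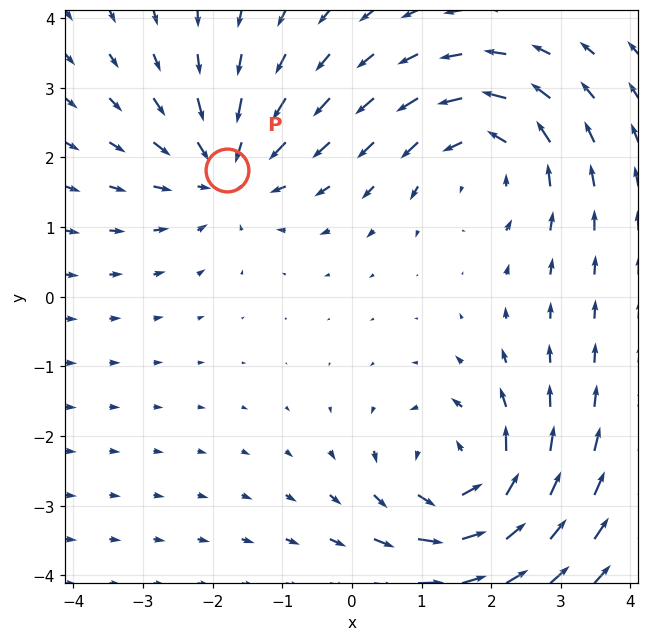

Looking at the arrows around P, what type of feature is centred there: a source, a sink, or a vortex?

sink

At P (-1.8, 1.8) the arrows converge inward. Divergence about -4, curl ≈0 — negative divergence with near-zero curl is a sink.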